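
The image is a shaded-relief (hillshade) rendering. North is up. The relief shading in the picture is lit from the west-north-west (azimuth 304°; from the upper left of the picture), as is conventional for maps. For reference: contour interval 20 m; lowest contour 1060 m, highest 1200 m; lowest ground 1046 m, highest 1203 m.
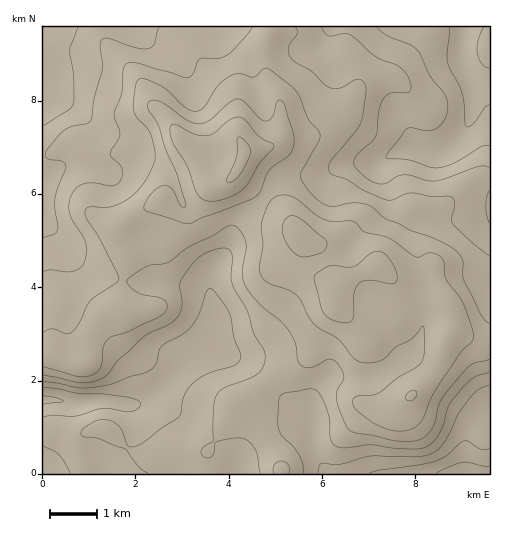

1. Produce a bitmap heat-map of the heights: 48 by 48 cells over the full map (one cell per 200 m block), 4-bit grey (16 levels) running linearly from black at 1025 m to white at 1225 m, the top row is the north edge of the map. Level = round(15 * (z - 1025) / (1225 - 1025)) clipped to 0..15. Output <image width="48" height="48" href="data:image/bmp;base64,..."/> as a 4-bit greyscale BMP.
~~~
<image width="48" height="48" href="data:image/bmp;base64,Qk32BAAAAAAAAHYAAAAoAAAAMAAAADAAAAABAAQAAAAAAIAEAAATCwAAEwsAABAAAAAAAAAAAAAAABEREQAiIiIAMzMzAERERABVVVUAZmZmAHd3dwCIiIgAmZmZAKqqqgC7u7sAzMzMAN3d3QDu7u4A////ADRFVVVVZmZmZ3Zmd4mYdlVVVEREMzIiIkRFVVVWZmZmd3dmd4mHZmZmVVVVVUMzM0RVVVVmZmZnd3d3d4iHZmd3Zmd3dlREREVVVWZmZmZmd3d3d3d3ZneIiIiZiGVERFVVZmZlVWZmZ3d3d3d3ZniJmaqqmXZURFVVVmZVVVZmZ3iId3d3ZniZqqu7qYZVVERERVVERVVmZ3iIiHd3Zniaq7u7uodlVDMzM0RERFVWZ3iIiHd3Z3iqqru7updmVTM0RERERVVWZneIiHd3d4maqqu8u5h2VVVmZmVVVVVVZnd3iId3d4iZqqq7u6mHZneJmHdmZVVVVmZnd4iIiIiZmaqqu6qYd5maqYd2ZlVVVVZmZ4iJmYiaqqqqq7qpiKqqqZh3ZmVVVVVWZ3iJmZmqu6qqqrupmamZmZiHdmVVVVVWZ4iJmZmru7qqqru6qZmZmZmId2ZlVVVmd4iJmaq7u7uqqru6qpmZmZmZiHdmVVVmeIiZqqu7u7u6qru7qYiImZmZmYh2ZVVmeImZq7zMu7u7qru6mYiImZqqmZiHZlZniJmaq8zMu7u7qru6mIiIiZmpmZiHZmZniZqqu8zMu7u7u7u6mIiIiJmZmIh3ZmZ4mqqqvMzMu7u7urupiIiIiImZiIh3ZmZ4mqq7vMzMzMy7qqqZiHd3eIiZmIiHZmZ5qqu7zMzMzMy7qqqYiHd3eImZmZmIdmZ5qru7zMy8zMy6qqqYiGZneImZmZmYh3d4mru8zMu7vMu6qqmYh2ZmeJmZmZmZiIeImrvMzMu7u7uqqpmId2ZmeJqqmZmqmZiJmrvMzLu7qqqZmYh3dlZniZqqqaqqqpmZmrvMy7u6qpmYiId3ZlZoiZmqqqqqqqmZqrvMuqqqqZiIiHd3ZlZ4iZmaqqqqq7qqqqu7qZmZmYiIiHd3ZlZ4iIiJqrqqvMy7qqqqmYiIiHd4d3d3ZlZniHd4mqqrzd3MuqqpmIiHdmZ3d3d3ZlVnd3d4iaqrzd3duqmZiHd3ZVZmZmZmZlVmZ3d3iZqrzM3dy6qZiHdmVVVVVUVWZmZmZ3d3iJq8zMzd3LqpmHdmVERERERFVWZmd3d4iJq8zMzd3MupmId2VUREMzM0RVZmZ3d4iJvMzMzd3Mu6mYh3ZVREMzMzRFVmZmd4iavMu8zdy7u6mYiHZlVEREMzM0VVZmd4iau7qrzMuqupmYiHdlVERUQzM0RFVmeImrupmau7qqqpmIiIdlVVVVQzMzNEVmd4mqqYiZqqqqqpiIiIdlVVVVQyIzNEVmd4mqmIiJmqmaqZiIiId2VVVUQyIjNEVWZ4mZiHiImZmZmYh3d3d2ZmVUQyIjNEVWZ4iIh3eIiZmZmId3d3d2ZlVEMiIjNEVWZ4h3d3d4iIiZiHd3d3dmZlRDMiIzREVWZ3dmZ3d3eIiIh3d2d3ZmVVRDMiI0REVWZmZmZnd3d4iIh3dmZmZVVURDMiMzREVWZVVWZndmZ3iIh3dmZmVURERDMiIzNEVVVVVWZmZmZneIh3dmVVVERERDMiIw=="/>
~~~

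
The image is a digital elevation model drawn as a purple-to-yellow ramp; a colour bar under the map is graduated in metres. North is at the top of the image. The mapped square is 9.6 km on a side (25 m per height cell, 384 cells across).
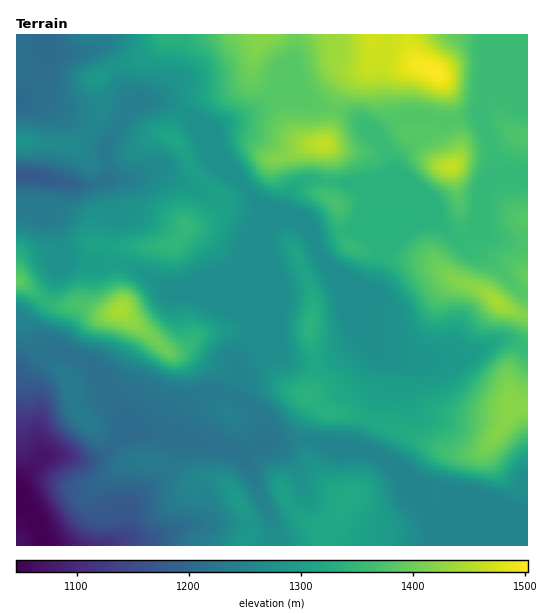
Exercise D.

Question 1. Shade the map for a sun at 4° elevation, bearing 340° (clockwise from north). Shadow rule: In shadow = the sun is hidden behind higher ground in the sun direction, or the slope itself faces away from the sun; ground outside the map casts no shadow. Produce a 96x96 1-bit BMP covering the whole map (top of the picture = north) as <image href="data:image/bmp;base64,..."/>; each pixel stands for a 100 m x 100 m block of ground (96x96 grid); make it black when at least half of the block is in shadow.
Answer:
<image width="96" height="96" href="data:image/bmp;base64,Qk2+BAAAAAAAAD4AAAAoAAAAYAAAAGAAAAABAAEAAAAAAIAEAAATCwAAEwsAAAIAAAAAAAAA////AAAAAAAAH/gAAAAAAAAAAP8AP/wAAAAAAAAAA/8AP/wAAAAAAAAAB/8AP/w+AAAAAAAAD/8AHHwfgAAAAAAAH/8AAAAPwAAAAAAAP/8AAAADwAAAAAAAf/8AAAAAAAAAAAAA//8AAB4AAAAAAAAB//8AAH8AAAAAAAAD//8AAH+AAAAAAAAP//8AAD+AAAAAAAA///8AAD/AAAAAAAD///8AAA+AAAAAAAP////AAAAAAAAAAAf////ADgAEEAAABg////9EPwA//AAAP///Af8P/4B//gAA///wAP8f/4H//gAB///gAH8f/4P//gAH//+AAD8//gf//gAP//4AAB89/A///gAP//gAAA98+B///gAf/+AAAAd8AD///gB//4AAAAP8AH///gD/AAAAAAD8AP///gH+AAAAAAD8g////wPwAAAAAAD/h////wPgAAAAAAA/h////wAAAAAAAAAfj////wAAAAAAAAAfn////wAAAAAAAAAfv////wAAAAAAAAAf/////wAAAAAAAAAH/////wAAAAAAAAAP/////4AAAAAADAAP/////8AAAAAAf4MP///wf8AAAAAA//+f///Af8AAAAAB//+f//+AP8AAAAAD//8///+AD4AAAAAH//8///8AAAAAAAAH//8///wAAAAAAAAH//9/8HgAAAAAAAAH//9/8AAAAAAAAAAD//z8AAAAAAAAAAAD//D4AAAAAAAAAHwD/wDwAAAH4AAAAP4B/gDwAAAf8AAAAf8AfADgAAA/+AAAAf8AAAAAAAB//AAAA/4AAAAAAAD//AAAB/4AAAAAAAP//gAAD/4AAAAAAAf//gAAH/wAAAAAAA///gAA//AAAAAAAA///AAB/8AAAAAAAAAB/AAD7AAAAAAAAAAA/AAH4AAAAgAAAAAAfAAP4AAADwAAAAAAEAA/4QAAHwAAAAAAAAB/44AAPwAAAAAAAAD/54AAfwAAAAAAAAD//4AA/wAAAAAAAAH//4AB/wAAAAAAAAP//4AB/wAAAAAAAAP//4AD/wAAAAAAAAf//8AH/wAMAAAAAAf//8AH/wA//gAAAA///8AP/wB//4AAAA///+Af/wB//4AAAA////A//wD//4cAAA////g4/wD/8Af8AAP//+AAHgD/8AH8AAA//8AADgD/4AD8AAAH/wAAAgD+AAB8AAAA+AQAAgAAAAAwAAAAAB4ADgAAAIAAAAAAAD4P/gAAAYAAAgAAAP4//gAAAMAABwAAAP///gAAAEAAD4AAAf///gAAAAAAP8AAA////gAAAAAAf+AAA////gAAAAAAP/AAB////gAAAACAAPAAB////AAAA+fAAAAAD////AAAA//gAAAAB////AAAA//gAAAAAP///AAAAH/HAAAAAD///AAAAD/PgAAAAABwPAAAAAAf4AAAAAAAHAAAAAA/4APAAAAACAAAAAA/8APgAAAAAAAAAAA+IAPgAAAAAAAAAAAcAAHwAAAAAAAABAAAAABgAAAAAAAAAAAAAAAAAAAAAAA="/>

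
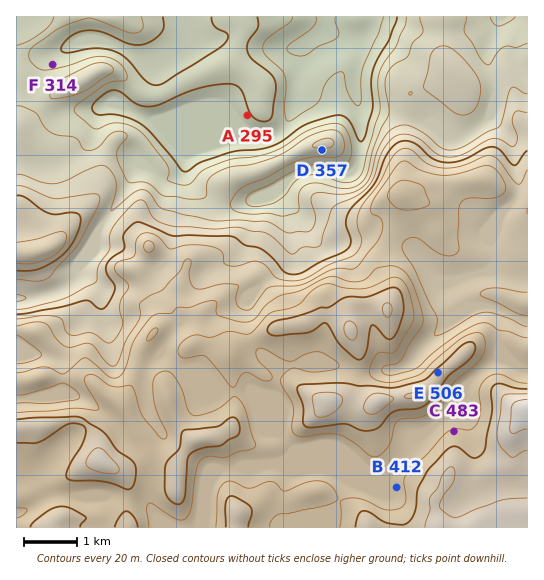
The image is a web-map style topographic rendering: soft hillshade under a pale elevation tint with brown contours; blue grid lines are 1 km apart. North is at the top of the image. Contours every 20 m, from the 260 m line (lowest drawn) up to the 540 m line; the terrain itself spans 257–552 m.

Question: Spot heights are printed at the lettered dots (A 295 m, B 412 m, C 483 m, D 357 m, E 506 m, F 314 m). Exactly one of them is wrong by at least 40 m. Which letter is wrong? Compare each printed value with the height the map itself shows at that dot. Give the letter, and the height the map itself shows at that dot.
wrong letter B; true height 472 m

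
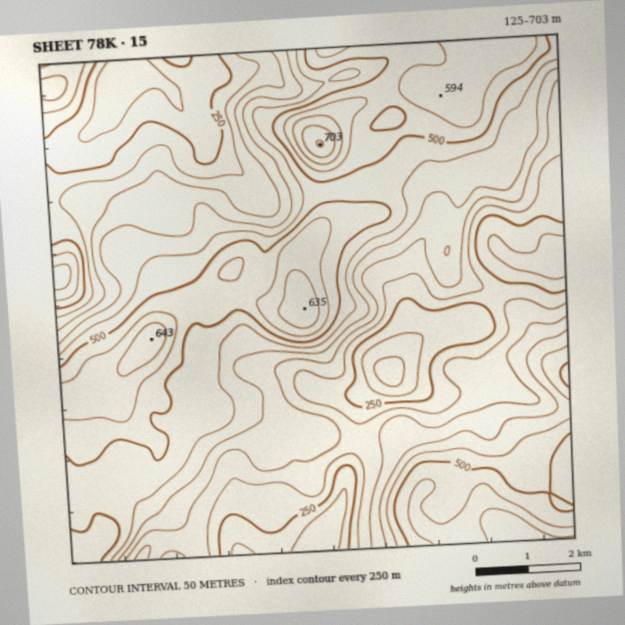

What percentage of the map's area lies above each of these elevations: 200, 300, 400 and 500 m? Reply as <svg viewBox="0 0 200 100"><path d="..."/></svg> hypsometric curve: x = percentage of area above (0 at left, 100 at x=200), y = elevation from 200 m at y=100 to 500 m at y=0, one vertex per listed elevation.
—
<svg viewBox="0 0 200 100"><path d="M191 100l-39-33-51-34-50-33"/></svg>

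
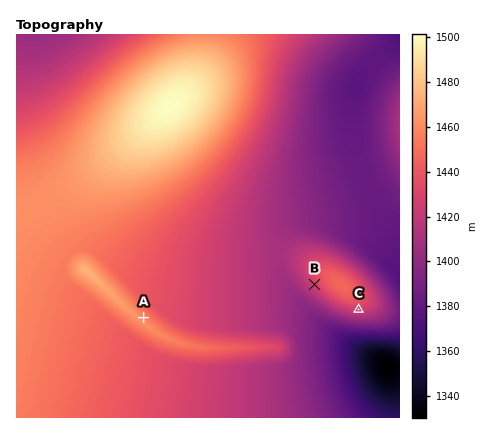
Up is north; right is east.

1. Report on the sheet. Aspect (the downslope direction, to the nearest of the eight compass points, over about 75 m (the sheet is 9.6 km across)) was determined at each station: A NE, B SW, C S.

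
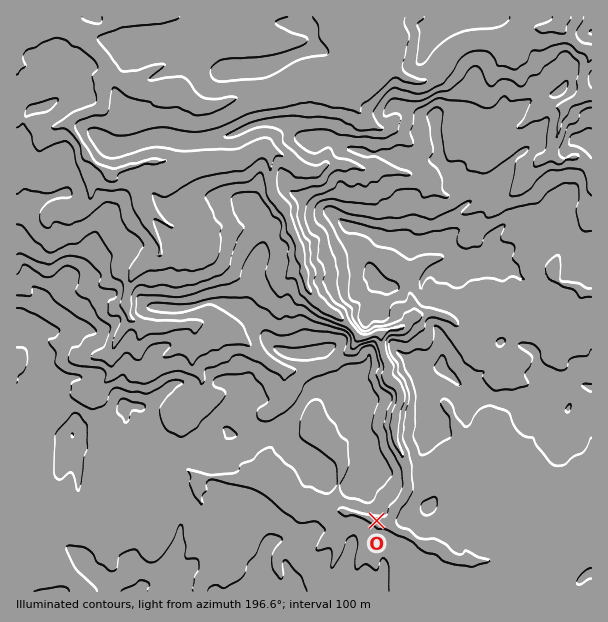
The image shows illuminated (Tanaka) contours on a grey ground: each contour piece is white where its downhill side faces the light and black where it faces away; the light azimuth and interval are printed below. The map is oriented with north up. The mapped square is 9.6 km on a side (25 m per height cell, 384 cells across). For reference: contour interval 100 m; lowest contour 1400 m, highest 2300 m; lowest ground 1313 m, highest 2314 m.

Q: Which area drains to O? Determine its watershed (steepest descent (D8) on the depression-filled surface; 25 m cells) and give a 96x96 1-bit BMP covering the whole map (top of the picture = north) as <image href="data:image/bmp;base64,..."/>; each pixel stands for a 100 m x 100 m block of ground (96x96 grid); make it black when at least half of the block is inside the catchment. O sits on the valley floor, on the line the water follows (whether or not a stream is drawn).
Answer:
<image width="96" height="96" href="data:image/bmp;base64,Qk2+BAAAAAAAAD4AAAAoAAAAYAAAAGAAAAABAAEAAAAAAIAEAAATCwAAEwsAAAIAAAAAAAAA////AAAAAAD////////+AAAAAAD////////+AAAAAAD////////+AAAAAAD////////+AAAAAAD////////+AAAAAAD////////+AAAAAAD/////////AAAAAAD/////////AAAAAAD/////////AAAAAAD/////////gAAAAAD/////////4AAAAAD/////////8AAAAAD/////////8AAAAAD/////////8AAAAAD/////////8AAAAAD/////////4AAAAAD/////////wAAAAAD/////////wAAAAADf////////4AAAAAAP////////8AAAAAAB////////8AAAAAAA////////8AAAAAAA////////8AAAAAAA///D////4AAAAAAAf/+A////4AAAAAAAf/8AP///4AAAAAAAP/4AAH//wAAAAAAAH/4AAB//wAAAAAAAA/wAAAf/wAAAAAAAAPwAAAP/wAAAAAAAADgAAAH/wAAAAAAAAAAAAAH/wAAAAAAAAAAAAAD/wAAAAAAAAAAAAAB/wAAAAAAAAAAAAAA/gAAAAAAAAAAAAAAAAAAAAAAAAAAAAAAAAAAAAAAAAAAAAAAAAAAAAAAAAAAAAAAAAAAAAAAAAAAAAAAAAAAAAAAAAAAAAAAAAAAAAAAAAAAAAAAAAAAAAAAAAAAAAAAAAAAAAAAAAAAAAAAAAAAAAAAAAAAAAAAAAAAAAAAAAAAAAAAAAAAAAAAAAAAAAAAAAAAAAAAAAAAAAAAAAAAAAAAAAAAAAAAAAAAAAAAAAAAAAAAAAAAAAAAAAAAAAAAAAAAAAAAAAAAAAAAAAAAAAAAAAAAAAAAAAAAAAAAAAAAAAAAAAAAAAAAAAAAAAAAAAAAAAAAAAAAAAAAAAAAAAAAAAAAAAAAAAAAAAAAAAAAAAAAAAAAAAAAAAAAAAAAAAAAAAAAAAAAAAAAAAAAAAAAAAAAAAAAAAAAAAAAAAAAAAAAAAAAAAAAAAAAAAAAAAAAAAAAAAAAAAAAAAAAAAAAAAAAAAAAAAAAAAAAAAAAAAAAAAAAAAAAAAAAAAAAAAAAAAAAAAAAAAAAAAAAAAAAAAAAAAAAAAAAAAAAAAAAAAAAAAAAAAAAAAAAAAAAAAAAAAAAAAAAAAAAAAAAAAAAAAAAAAAAAAAAAAAAAAAAAAAAAAAAAAAAAAAAAAAAAAAAAAAAAAAAAAAAAAAAAAAAAAAAAAAAAAAAAAAAAAAAAAAAAAAAAAAAAAAAAAAAAAAAAAAAAAAAAAAAAAAAAAAAAAAAAAAAAAAAAAAAAAAAAAAAAAAAAAAAAAAAAAAAAAAAAAAAAAAAAAAAAAAAAAAAAAAAAAAAAAAAAAAAAAAAAAAAAAAAAAAAAAAAAAAAAAAAAAAAAAAAAAAAAAAAAAAAAAAAAAAAAAAAAAAAAAAAAAAAAAAAAAAAAAAAAAAAAAAAAAAAAAAAAAAAAAAAAAAAAAAAAAAAAAAAAAAAAAAAAAAAAAAAAAAAAAAAAAAAAAAAAAAAAAAAAAAAAAAAAAAA="/>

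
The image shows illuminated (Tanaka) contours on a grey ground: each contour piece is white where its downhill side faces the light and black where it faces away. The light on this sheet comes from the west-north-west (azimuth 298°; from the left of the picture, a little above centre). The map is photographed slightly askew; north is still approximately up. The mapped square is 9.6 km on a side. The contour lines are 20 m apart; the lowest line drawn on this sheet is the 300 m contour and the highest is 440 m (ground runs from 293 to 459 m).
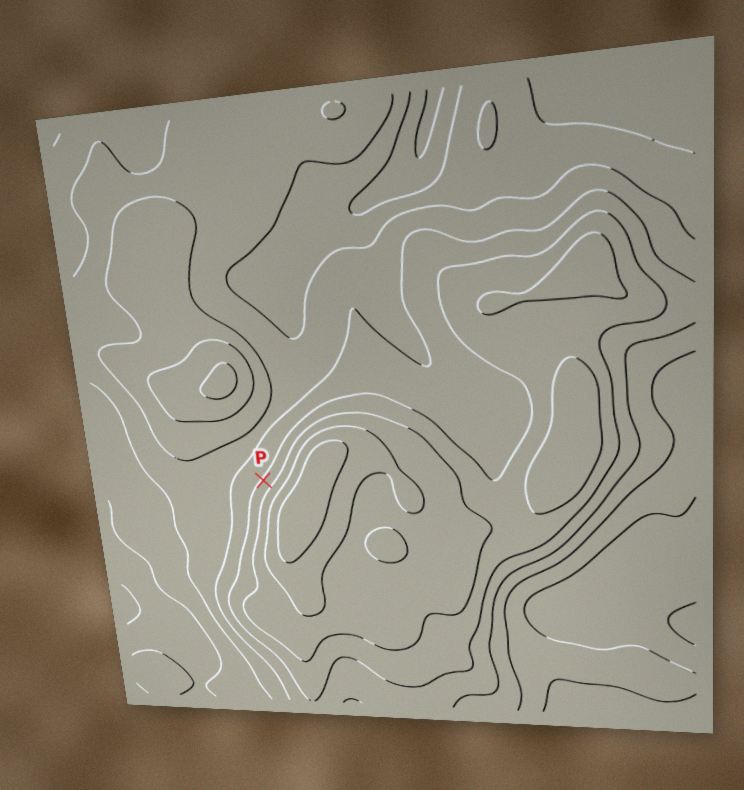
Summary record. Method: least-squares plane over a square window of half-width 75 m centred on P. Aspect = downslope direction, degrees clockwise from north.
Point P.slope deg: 5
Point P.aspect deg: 312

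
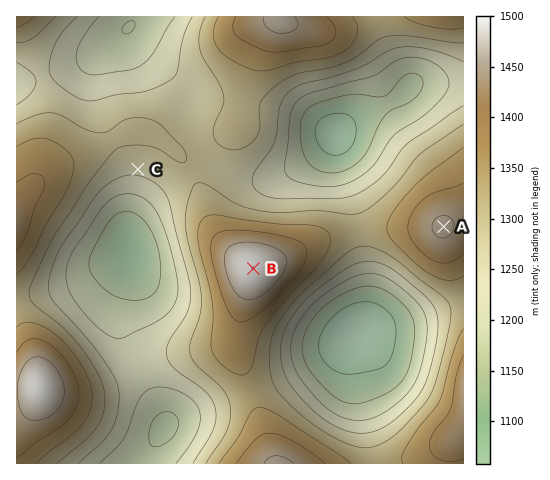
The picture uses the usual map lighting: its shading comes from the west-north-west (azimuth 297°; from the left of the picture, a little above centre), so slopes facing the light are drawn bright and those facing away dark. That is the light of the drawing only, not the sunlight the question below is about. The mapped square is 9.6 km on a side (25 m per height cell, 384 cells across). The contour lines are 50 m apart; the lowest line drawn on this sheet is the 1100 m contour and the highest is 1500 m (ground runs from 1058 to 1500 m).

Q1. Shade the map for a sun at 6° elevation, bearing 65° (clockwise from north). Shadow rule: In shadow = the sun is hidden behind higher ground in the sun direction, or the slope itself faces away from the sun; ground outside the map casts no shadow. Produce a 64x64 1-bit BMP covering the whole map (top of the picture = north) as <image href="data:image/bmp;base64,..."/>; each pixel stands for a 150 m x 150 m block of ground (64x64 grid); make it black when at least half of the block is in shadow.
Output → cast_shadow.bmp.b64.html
<image width="64" height="64" href="data:image/bmp;base64,Qk0+AgAAAAAAAD4AAAAoAAAAQAAAAEAAAAABAAEAAAAAAAACAAATCwAAEwsAAAIAAAAAAAAA////AAAAAAAAAAD4AAAAAAAAAPAAAAAAAAAB8AAAAAAAAAP8AAAAAAAAB/8AAAAAAAAH/wAABgAAAA//AAAfwIAAD/8AAD//wAAP/wAAP//AAA/+AAB//8AAD/4AAD//gAAP/gAAP/+AAAf8AAA//4AAB/wAAD//gAAD+AAAf/8AAADwAAB//wAAAAAAAP//AAAcAAAB//8AAP/gAAP//wAB//gAB//+AAP//AAP//4AA//+AA///AAD//8AD//8AAf//wAH//wAB///AAf//AAH//8AA//4AAf//wAD//gAB///AAH/8AAH//4AAP/wAAf//AAAf/AAA//4AAA/4AAD//AAAB/gAAP/4AAAD8AAA//gAAADgAAB/8AAAAAAAAH/gAAAAAAAAP+AAAAAAAAAfwAAAAAAAAA+AAAAAAAAAAgAAAAAAAAAAAAAAAAAAAAAAAAAAAAAAAAAAAAAAAAAAAAAAAAAAAAAAAAAAAAAAAAAAAAgAAAAAAAAACAAAAAAAAAAAAAAAAAAAAAAAAAAAAAAAAAAAAAAAAAAAAAAAAAAAAAAAAAAAAAAAAAAAAAAAAAAAAAAAAAAAAAAAAAAAAAAAAD4AAAB+AAAAf4AAAf4AAAB/gAAD/wAAAH+AAAP/AAAAfwAAAf8AAAA+AAAA/wAAABwAAAB/AAAAAAAAAD4AAAAAA=="/>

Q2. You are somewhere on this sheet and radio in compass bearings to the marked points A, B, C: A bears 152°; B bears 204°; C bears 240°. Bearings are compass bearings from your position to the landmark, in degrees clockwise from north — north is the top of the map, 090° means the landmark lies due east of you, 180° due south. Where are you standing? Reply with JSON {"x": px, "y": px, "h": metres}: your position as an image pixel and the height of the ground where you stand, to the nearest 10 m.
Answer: {"x": 350, "y": 48, "h": 1340}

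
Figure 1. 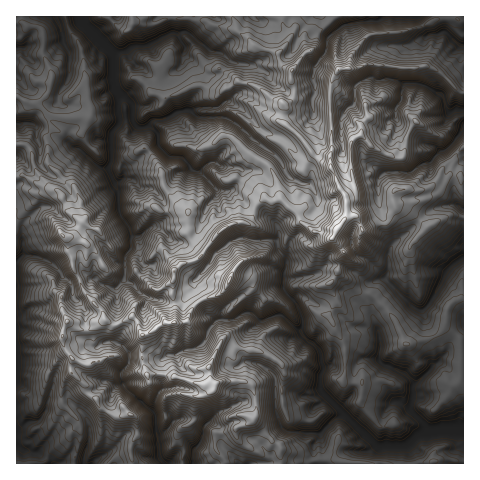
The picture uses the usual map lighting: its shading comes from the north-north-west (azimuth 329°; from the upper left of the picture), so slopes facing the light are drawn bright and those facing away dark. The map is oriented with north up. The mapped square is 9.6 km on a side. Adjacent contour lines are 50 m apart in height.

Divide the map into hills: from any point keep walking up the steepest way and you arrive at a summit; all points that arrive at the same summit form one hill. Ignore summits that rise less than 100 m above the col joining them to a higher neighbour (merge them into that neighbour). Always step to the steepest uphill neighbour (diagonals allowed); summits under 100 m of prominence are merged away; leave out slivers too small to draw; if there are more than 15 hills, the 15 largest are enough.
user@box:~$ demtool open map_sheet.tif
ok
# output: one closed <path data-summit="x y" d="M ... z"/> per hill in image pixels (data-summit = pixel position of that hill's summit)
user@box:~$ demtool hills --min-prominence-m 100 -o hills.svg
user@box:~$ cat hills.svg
<path data-summit="174 322" d="M383 16l-211 0 0 16-1 2-24 11-15 1-6 5-9 2-6-1-29-28-2-8-64 1 0 297 6 0 11-6 12-2 9-6 14 1 5-4 12 14 1 28 2 4 4 4 5 0 11-5 7 1-5 6 0 9 3 6 8 8 2 12-10 1-5-4-16-2-21-12-12 3-5 7-8 33-6 9-12 3-12 9 1 33 147 0-6-11-1-18 14-10 1-7-3-3-14 2-4-7 6-15 6-6-2-7 0-20 6-6 7 0 8-5 18-5 5-5 4-12 8-8-11-8-11-20-1-7-12 15-7 2-21-3-15-8-5-7-5-2 3-1 10-11 1-7-5-13-7-4-8 16-7-1-6-6-13 5-3 3 2 16-14-5-13 6-7-5-4-7-8-7-12-6-14-1 0-32 17-16 20-2 10-9-5-11-9-7 27-24 14 12 10 2 10 21 2 25 13 22 6 0 9-8 9-1 16 14 14 1 10-8 8-24 11-13 1-7 12 1 5-2 8-13 0-5 7-2 3-9 9-13-2-4-27-22-7-3-25 0-9-7 5-3 22-1 21-14 3-3 3-26 21 8 9 12 10 7 29-3 1-21 11-17 2-12 18-14 32-3z"/><path data-summit="336 230" d="M245 64l-3 26-3 3-21 14-22 1-5 3 9 7 25 0 11 5 25 22-9 15-3 9-7 2-2 10-10 9 4 1 15 15 16 7 11 11 2 6-1 16 10 14-3 18 16 0 12-2 8-3 6-7 7-2 14 4 20 14 8 0 10-4 3-5 0-17 4-13-7-11 0-11-7-24 0-14 5-9 17-2-1-17 2-14-3-8-3-24 6-8 1-13 2-4-11-5-17 1-2-2-6 0-12 7-2 18-10 10-5-3-24 2-3-6 2-18-29 3-12-9-7-10z"/><path data-summit="206 384" d="M250 312l-5 0-10 7-15 0-5 3-6 7-4 12-5 5-18 5-8 5-7 0-6 6 0 20 2 7-6 6-6 15 4 7 14-2 3 3-1 7-14 10 3 23 5 6 27 0 1-13 10-14 1-11 16-14 26-11 18-1 11 2-1-27-16-11-12-3-4-5 4-21 14-13-3-5z"/><path data-summit="63 236" d="M84 154l-27 24 9 7 5 11-10 9-20 2-18 18 0 30 15 1 12 6 8 7 4 7 7 5 13-6 14 5-2-16 12-8 4 0 8 7 5 0 9-20-2-13-10-16-2-25-10-21-10-2z"/><path data-summit="67 321" d="M73 297l-5 4-14-1-9 6-12 2-17 7 1 115 11-8 12-3 6-9 10-36 5-6 15 0 16 11 16 2 5 4 10-1-2-12-8-8-3-6 0-9 5-6-7-1-11 5-5 0-4-4-2-4-1-28z"/><path data-summit="174 272" d="M218 190l-2 7-11 13-8 24-10 8-14-1-16-14-9 1-9 8-7 0-2 10 8 5 5 18-10 12-4 2 5 2 5 7 8 5 21 6 14-2 10-11 3-10 16-17 3-8 17-14 10-3 9 2 27 1 0-14-12-14-16-7-15-15z"/><path data-summit="229 281" d="M245 238l-14 3-17 14-3 8-18 20 4 15 9 15 9 7 20-1 10-7 7 2 8 6 16-5 5 0 19 15 2-2-1-15-6-12-12-13 4-28-9-10-1-8-3-2-24 0z"/><path data-summit="339 70" d="M418 16l-34 0-6 5-32 3-13 8-5 6-2 12-12 21 0 39 1 2 24-2 5 3 10-10 0-14 4-7 10-4 6 0 2 2 17-1 5-22 6-9 25-13z"/><path data-summit="132 24" d="M171 16l-90 0-1 3 32 34 5 0 9-2 6-5 15-1 24-11 1-2z"/>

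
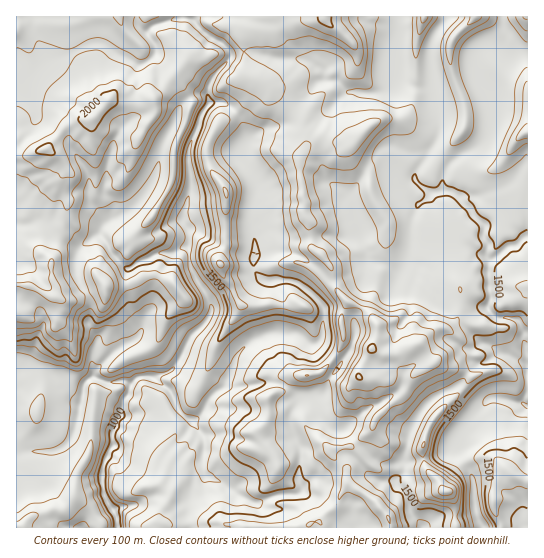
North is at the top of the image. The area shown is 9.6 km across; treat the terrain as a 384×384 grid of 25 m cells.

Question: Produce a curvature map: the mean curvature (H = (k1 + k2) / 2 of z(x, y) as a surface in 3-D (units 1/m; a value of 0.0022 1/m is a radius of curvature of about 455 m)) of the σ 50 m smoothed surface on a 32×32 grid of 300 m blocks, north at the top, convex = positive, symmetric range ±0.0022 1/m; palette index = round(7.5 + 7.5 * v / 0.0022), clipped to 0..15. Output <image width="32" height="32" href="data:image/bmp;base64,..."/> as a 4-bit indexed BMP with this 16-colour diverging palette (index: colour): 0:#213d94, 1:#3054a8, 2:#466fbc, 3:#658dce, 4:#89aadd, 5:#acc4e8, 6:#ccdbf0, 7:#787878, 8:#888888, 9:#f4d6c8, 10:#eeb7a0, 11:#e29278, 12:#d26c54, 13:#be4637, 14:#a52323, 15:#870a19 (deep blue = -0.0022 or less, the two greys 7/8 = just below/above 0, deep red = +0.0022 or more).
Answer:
<image width="32" height="32" href="data:image/bmp;base64,Qk12AgAAAAAAAHYAAAAoAAAAIAAAACAAAAABAAQAAAAAAAACAAATCwAAEwsAABAAAAAAAAAAlD0hAKhUMAC8b0YAzo1lAN2qiQDoxKwA8NvMAHh4eACIiIgAyNb0AKC37gB4kuIAVGzSADdGvgAjI6UAGQqHALl3fx66eNzamsllX1M+NLZYm7BCalaFMndZhfcqfA+GdlyQ7Kl3c3xkdMxTd/8MeHh6kLaIlWhX44W0hk+3Ccl3ZfBomJSaqqV8iGcsBI2nd4TGSXmEaKljqnmqLzVmaHqFuAl4dJm8WIQ05SqjZ3h7dpobiWZ2SmZmpFuQ+UeDeYh7l8K7NouUM/iVtRlzR3hXJkIFi4Ooj/Z/iYuYzchFfUbdqCnDeqctCoh3+GdUZb03Rcko9TV1IsXWzUZTZKXrJYVrQI5TIqHw9njJjdTDqC9mO8kM26zwuceHR3Fmass/aUf1LXiMB/RjVnmjubbDb32vkKtEMYt0hniJorlH0qsiaFf6SLx9dXdniKOYeoRVrHQKmVdG6meJaHiVVneKZJuJQoxHVqZWe1iIpad2elVV9CarR1zHZqpoiViId3tXdH0Vj0dbpWbGd4ZniFeqRtY/JPxWXHRmpndoh2hne0WaPAnVVmt2l3eHiJmmntHFjUsOc1qqiLpGdodltmWmqExywuU1iJiddYhdhl+FethF09D6Z2l2ifq3V7ZJd3eNmNZ3E4qYhWZ0l1mWWnd3abeolJuZmFlFZnddV2t3d3Z0iKkLqZl2jUeHXFd4d3eIV0er8JVVVU5HhnpYdod3Zo1LpwiYl1bsVmlPNXeHiIfEVFK5iImdhHY/JulM"/>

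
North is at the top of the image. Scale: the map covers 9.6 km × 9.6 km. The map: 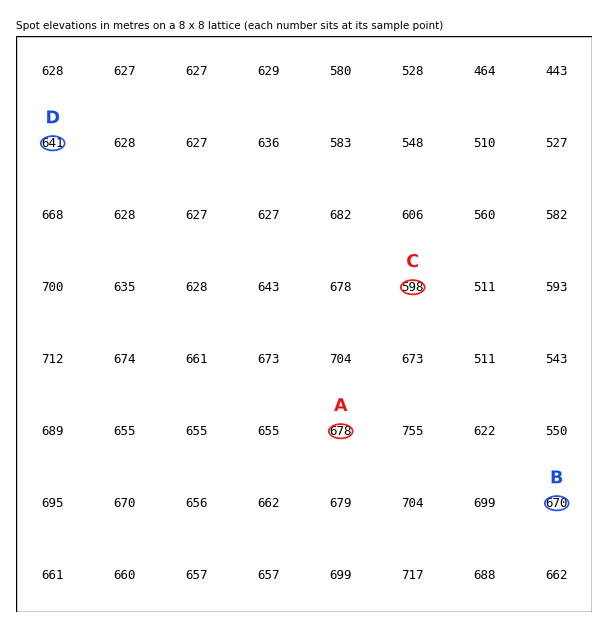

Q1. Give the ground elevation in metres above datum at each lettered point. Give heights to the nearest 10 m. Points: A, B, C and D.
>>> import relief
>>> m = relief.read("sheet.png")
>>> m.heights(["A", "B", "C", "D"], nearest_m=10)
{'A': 680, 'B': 670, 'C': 600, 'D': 640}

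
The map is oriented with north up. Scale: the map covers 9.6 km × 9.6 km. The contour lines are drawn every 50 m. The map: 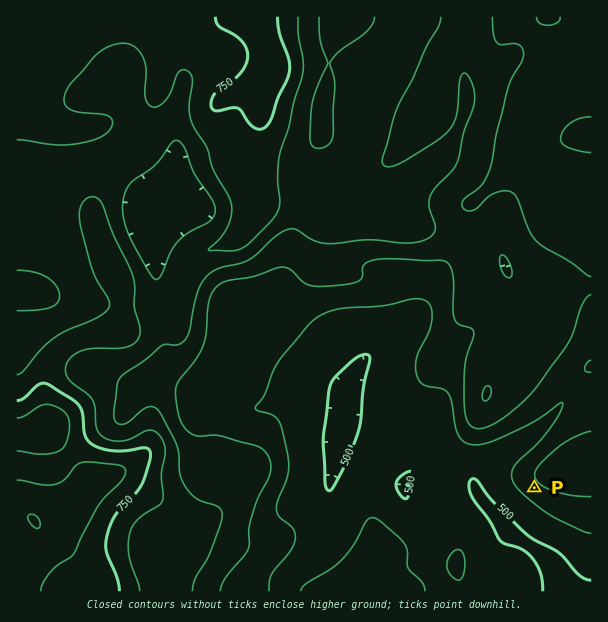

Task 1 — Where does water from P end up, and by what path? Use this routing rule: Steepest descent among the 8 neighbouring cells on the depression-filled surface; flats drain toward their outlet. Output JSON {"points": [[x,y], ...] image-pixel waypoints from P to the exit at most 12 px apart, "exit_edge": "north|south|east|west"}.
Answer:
{"points": [[534, 488], [522, 500], [510, 512], [507, 524], [519, 536], [531, 546], [543, 555], [555, 567], [561, 579], [566, 591]], "exit_edge": "south"}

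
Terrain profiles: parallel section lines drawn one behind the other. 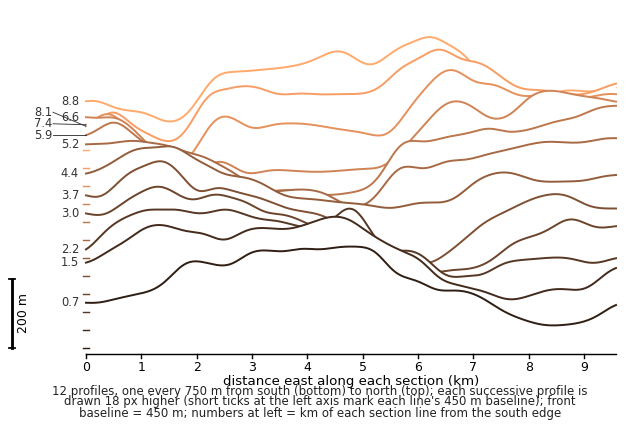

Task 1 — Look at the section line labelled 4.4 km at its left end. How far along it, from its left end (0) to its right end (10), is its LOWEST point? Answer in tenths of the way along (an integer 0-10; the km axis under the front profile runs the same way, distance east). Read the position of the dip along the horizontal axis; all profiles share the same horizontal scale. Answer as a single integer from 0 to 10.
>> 6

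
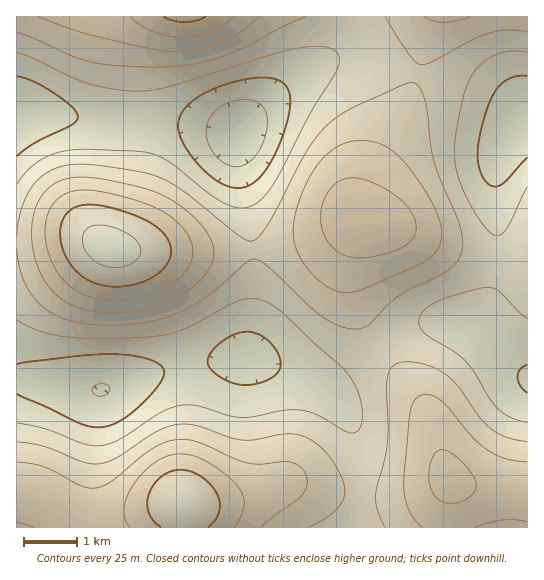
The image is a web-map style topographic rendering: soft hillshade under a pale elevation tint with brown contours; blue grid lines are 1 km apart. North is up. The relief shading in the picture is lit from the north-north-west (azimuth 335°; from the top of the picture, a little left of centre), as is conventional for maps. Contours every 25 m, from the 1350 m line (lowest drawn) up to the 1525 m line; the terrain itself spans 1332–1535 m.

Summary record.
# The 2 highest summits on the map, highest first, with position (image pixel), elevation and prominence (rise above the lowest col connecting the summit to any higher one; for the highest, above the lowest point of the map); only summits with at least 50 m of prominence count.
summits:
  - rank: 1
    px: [110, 247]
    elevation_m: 1535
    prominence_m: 203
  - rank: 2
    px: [183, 502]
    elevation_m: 1524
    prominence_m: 106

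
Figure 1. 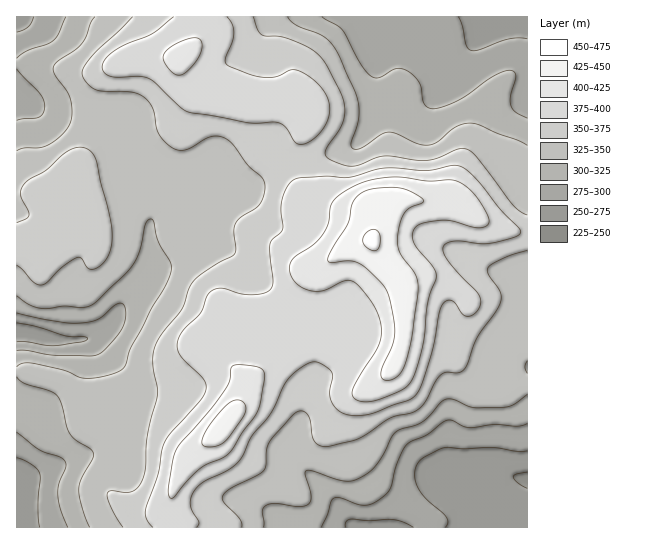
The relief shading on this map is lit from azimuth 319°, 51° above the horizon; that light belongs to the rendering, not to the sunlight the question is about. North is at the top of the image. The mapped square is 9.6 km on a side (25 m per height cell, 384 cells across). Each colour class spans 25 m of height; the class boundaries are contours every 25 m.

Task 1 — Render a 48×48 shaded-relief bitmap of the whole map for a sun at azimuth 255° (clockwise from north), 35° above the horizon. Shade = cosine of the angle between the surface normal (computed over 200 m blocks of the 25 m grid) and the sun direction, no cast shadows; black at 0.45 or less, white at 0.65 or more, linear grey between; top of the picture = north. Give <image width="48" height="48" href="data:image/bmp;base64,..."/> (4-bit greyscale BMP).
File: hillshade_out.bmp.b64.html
<image width="48" height="48" href="data:image/bmp;base64,Qk32BAAAAAAAAHYAAAAoAAAAMAAAADAAAAABAAQAAAAAAIAEAAATCwAAEwsAABAAAAAAAAAAAAAAABEREQAiIiIAMzMzAERERABVVVUAZmZmAHd3dwCIiIgAmZmZAKqqqgC7u7sAzMzMAN3d3QDu7u4A////AN3c3dzMzMyod4dVZ4mZhnmqq7qYiImZmN3d3dzMzMynZ3ZmeJqpdou6mqmIiJmZiM3d3dy6rNyWV3d4iaqXZ6upmId4iZmYiMzd3dypnO23V4iJmql2eruYh2Z4iZmYiMzd3cuYnO7ZZ4iJmZhnq7qIdmZ4mZmIiMzMzcuZrO/rh4h4iHeKu6mHZWeImZmZqszMzMuqvO/smIdmd2isupmHZWeJmqqruszLvLu6vN7tupdFZnm8qpmHZWiJqqqrusy7u7qqq83c3bc0Vnm7qpmYZoiIq6qqqru7u7qqqrzM3tlDVniruqqYeJh3q7qqqru7u7qZmru7zdt0RWebzMupiZhnm7qqqbu7u6qZmru7vNyVRWebzdy5iIdWm7qqmLuqqqqZmru7vNynZWebzdy6mHVGq7qZiKqpmZmZm8y7vMyphmeau8zLqGRHqpmYiKmYiImarNy7vMyph3eKqrzduFM2mZiIiIh3d3irvNy7zLqZiHiJqqvNyWM2iYiIiWZXeIq8vN3My6mImIiJqqq923M1iYeImXeJqavMzM3MypiZmZiZqqqs7IQ1iYeJmavMuqq83MzMupmZmZmaqpms7ZQkiYd5md3cu6ib3LvMuqmZmZmaqpms7ZQ1mpd4md26qph6zLvMzKqZmZmqqZq97ZQ1m5dniNypqph4u7vN3KmImau6qZrN7JQ2mpZXiNypmph4mru8y6iImszLqZvN3IVGiHZnd8uYmqh3iau8y6mIrN3LqZvdynVWZmZ3d8uYmamHeJq7u6mavd3LqZvcqGVVVniIiLqYiamHeJqqqqqrzMy7u7vLhlVVaJmZmZmIiJmHeJq6qqu8y7qrzMy5ZEVniqqpmYiIiJmGaJq6mavMuqq7zdy5ZEaJq7uYiJmpiJmGeJqqmqu7qru7vNy5dVeau7l2Zbu6mZmGeJqqqqqqq8y6vN3Kh3maqpZERLu6mZh2iZmqqqqqvN26q83Kh4iZmGQzVbuqqYdniZmaqqqqvNypmru5h3d4h1M0Z6qruXVomqmZmaqrvMupmImZh2Z4hkNGiKqruWVomqqpmZq8vLqYh3iZh2Z4hkRomJmruXZ4qqqpmZvMy6mHdmiZh2eJl2Z4iJmbuXeJqru6mJvMuqqYZmiql3eKqXeIh5iaupiZqru6mavLqquoZmeamHiauoiHd4mbu6maq7u6qau7qqu5ZVV5mIiaqoh3d5mrzLmaq7zLqru7qqu5ZURomIiaqph3eKq83cqZq83LqrqqqZqoZERYmIiJqpmIiLu83cqqu93LqqqamZmYVDRYmYiJmqqYiLvN3cu7u83KiZmZiJmHVDRomZiIiaqZiLzMzM3Lq8zJeJmIiJmHVDRomZmIiaqpmLu7u83bqry5d3iIiamGVER5qZmYiJqqmaqqq83Lqau5hnd3iah2VEV5mZmYiJmqmaqqu8zLqqqqh3d3iZdmVEaJmZmYiImZmKq7zMu7uqqqmHdmaHZmZWeJmZmYiIiZiKu7zMu7u6qqqYdmZ3ZmZniImZmYiIiIiA=="/>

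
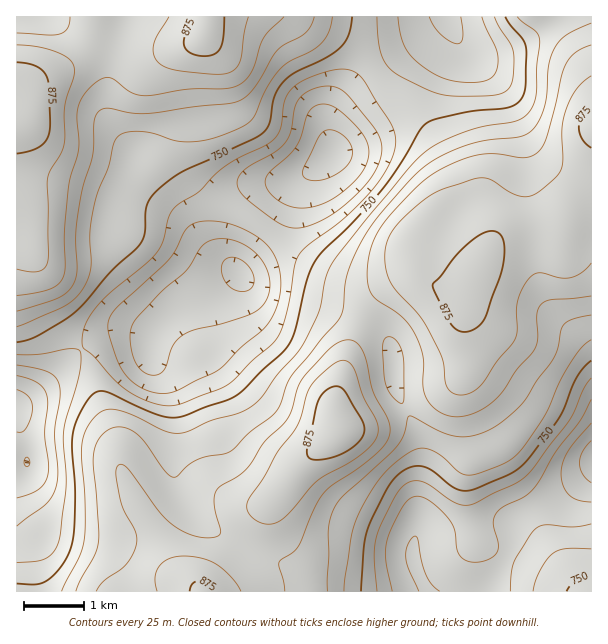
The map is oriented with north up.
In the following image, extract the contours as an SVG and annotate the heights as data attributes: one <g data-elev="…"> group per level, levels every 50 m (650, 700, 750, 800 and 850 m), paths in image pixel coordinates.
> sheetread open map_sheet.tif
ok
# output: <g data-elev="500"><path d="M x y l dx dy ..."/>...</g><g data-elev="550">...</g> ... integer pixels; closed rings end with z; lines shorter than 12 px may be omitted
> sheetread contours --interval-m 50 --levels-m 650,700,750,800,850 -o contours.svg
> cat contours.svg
<g data-elev="650"><path d="M591 483l-8-9-4-12 3-10 9-11"/><path d="M26 466l-2-5 3-4 2 2 1 5-1 2z"/><path d="M17 390l12 7 3 5 1 6-3 11-4 10-5 3-4 0"/><path d="M240 291l-10-4-7-11-1-12 3-4 3-2 6-1 8 3 6 6 5 7 1 8-2 6-4 4z"/><path d="M311 180l-7-3-1-6 16-34 4-5 4-2 6 0 8 4 7 6 4 7 0 8-2 7-8 8-10 7-11 3z"/></g><g data-elev="700"><path d="M392 591l-6-28 0-18 7-20 14-24 7-4 8 0 9 5 11 10 11 15 4 24 7 8 12 3 15-4 5-4 2-6-5-24 3-11 8-7 21-10 9-8 22-36 24-32 11-21"/><path d="M591 524l-18 3-28-2-9 4-6 7-16 25-3 12-1 18"/><path d="M159 393l-10-2-11-5-9-8-7-9-6-13-8-24 0-9 3-8 8-10 50-45 6-9 10-20 7-7 12-3 17 1 15 4 16 8 11 7 7 8 6 9 3 11 2 12-1 13-3 12-5 12-9 12-21 17-24 23-42 21-9 2z"/><path d="M17 365l22 4 12 5 7 7 2 12-5 38 3 40-2 17-4 9-5 6-30 23"/><path d="M288 227l-15-8-27-21-8-10 0-9 8-11 29-16 10-9 6-12 5-26 6-9 7-5 9-4 9-1 9 1 13 9 28 36 5 14-2 15-6 12-8 11-13 14-15 12-14 9-15 7-10 2z"/><path d="M482 17l14 33 2 7 0 9-3 8-4 4-8 3-12 2-15-2-13-3-14-7-13-10-8-8-5-9-3-12-2-15"/></g><g data-elev="750"><path d="M361 591l3-43 3-17 18-39 11-16 12-8 8-2 6 0 10 5 22 17 13 3 10-3 36-16 14-11 30-39 6-12 13-32 7-10 8-7"/><path d="M591 577l-15 3-6 5-3 6"/><path d="M17 342l19-6 36-22 14-12 25-31 26-23 5-6 3-8 1-22 2-9 5-8 9-9 21-15 69-32 12-7 5-9 5-24 7-14 12-11 31-15 16-11 8-12 4-19"/><path d="M505 17l5 8 13 14 3 8 0 39-5 13-5 5-7 3-48 6-27 7-11 6-23 38-18 25-29 33-36 36-9 20-12 49-6 15-8 11-20 18-19 19-15 10-43 16-11 2-9-1-12-4-48-22-7 0-8 6-12 20-5 18 2 80-2 22-4 15-9 16-13 13-11 3-19 0"/></g><g data-elev="800"><path d="M327 591l1-61 5-20 11-15 53-49 7-12 4-17 5 0 27 14 16 5 17 0 19-8 21-16 14-14 9-17 19-25 3-9 3-17 3-6 9-5 18-4"/><path d="M399 403l-10-12-5-13-1-33 1-6 5-2 4 1 5 4 5 15 1 42-2 4z"/><path d="M17 311l42-13 9-7 6-9 3-12-1-31 2-23 5-29 9-31 2-34 2-6 3-5 5-2 4-1 24 5 17 0 45-6 34-3 11-3 7-5 8-8 22-37 8-6 21-12 6-7 3-9"/><path d="M591 23l-25 12-6 6-6 7-6 18-1 29-3 12-5 14-8 10-12 6-30 3-16 3-33 14-12 7-12 10-34 38-17 24-14 28-5 15-3 29-3 10-48 57-16 36-26 21-17 18-8 4-18 2-10 4-9 5-11 11-4 1-9-7-21-30-11-9-7-3-9-1-8 3-6 5-7 11-2 13 6 68-1 16-3 12-14 23-5 13"/></g><g data-elev="850"><path d="M241 591l-9-13-16-14-13-6-18-2-15 2-10 8-5 12 2 13"/><path d="M264 524l9 0 9-5 34-37 41-25 12-10 7-9 2-7-1-9-14-26-9-27-6-7-6-2-7 3-14 11-9 10-5 9-6 23-4 10-19 26-14 25-16 23-1 7 2 6 6 7z"/><path d="M17 269l13 3 8 0 6-3 3-6 1-9 0-75 2-8 10-16 4-9 1-40 10-35-2-6-2-4-11-7-21-7-22-2"/><path d="M591 76l-13 11-11 19-5 22 0 37-3 8-8 9-14 11-10 4-14-3-21-14-9-2-9 1-35 12-19 12-24 23-8 14-3 17 2 15 4 12 30 34 18 33 5 12 1 17 2 7 6 6 8 2 10-2 9-7 17-24 17-21 3-9-1-21 2-11 4-12 8-10 4-4 6-1 20 5 10 0 11-5 10-10"/><path d="M169 17l-11 18-4 9 0 10 4 8 6 4 10 4 44 4 13-2 8-8 9-47"/></g>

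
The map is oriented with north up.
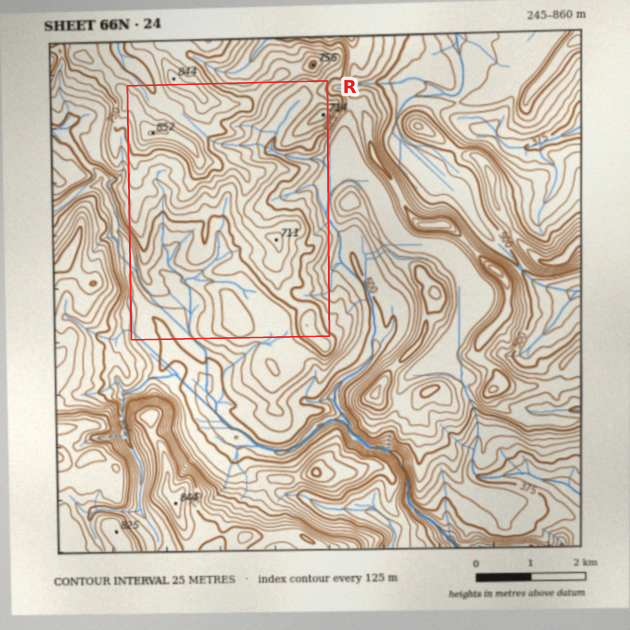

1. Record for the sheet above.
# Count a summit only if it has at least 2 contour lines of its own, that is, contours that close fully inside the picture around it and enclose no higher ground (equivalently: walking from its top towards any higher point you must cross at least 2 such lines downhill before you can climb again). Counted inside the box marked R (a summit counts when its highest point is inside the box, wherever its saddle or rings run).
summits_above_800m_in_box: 1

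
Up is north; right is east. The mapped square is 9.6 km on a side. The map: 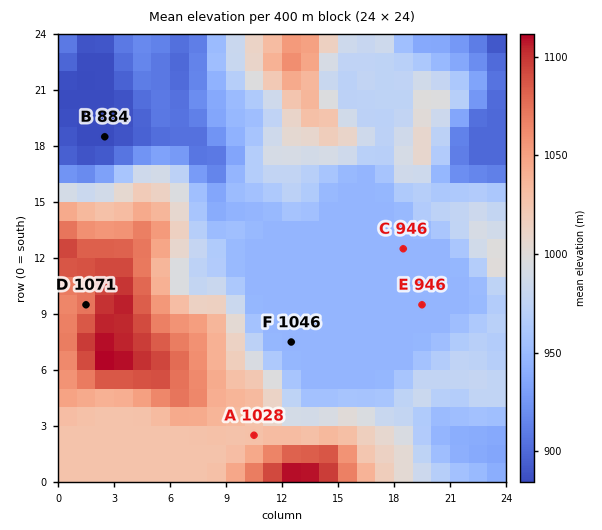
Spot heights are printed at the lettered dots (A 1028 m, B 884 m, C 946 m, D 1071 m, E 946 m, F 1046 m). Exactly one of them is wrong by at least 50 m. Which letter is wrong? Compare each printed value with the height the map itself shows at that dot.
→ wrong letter F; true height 946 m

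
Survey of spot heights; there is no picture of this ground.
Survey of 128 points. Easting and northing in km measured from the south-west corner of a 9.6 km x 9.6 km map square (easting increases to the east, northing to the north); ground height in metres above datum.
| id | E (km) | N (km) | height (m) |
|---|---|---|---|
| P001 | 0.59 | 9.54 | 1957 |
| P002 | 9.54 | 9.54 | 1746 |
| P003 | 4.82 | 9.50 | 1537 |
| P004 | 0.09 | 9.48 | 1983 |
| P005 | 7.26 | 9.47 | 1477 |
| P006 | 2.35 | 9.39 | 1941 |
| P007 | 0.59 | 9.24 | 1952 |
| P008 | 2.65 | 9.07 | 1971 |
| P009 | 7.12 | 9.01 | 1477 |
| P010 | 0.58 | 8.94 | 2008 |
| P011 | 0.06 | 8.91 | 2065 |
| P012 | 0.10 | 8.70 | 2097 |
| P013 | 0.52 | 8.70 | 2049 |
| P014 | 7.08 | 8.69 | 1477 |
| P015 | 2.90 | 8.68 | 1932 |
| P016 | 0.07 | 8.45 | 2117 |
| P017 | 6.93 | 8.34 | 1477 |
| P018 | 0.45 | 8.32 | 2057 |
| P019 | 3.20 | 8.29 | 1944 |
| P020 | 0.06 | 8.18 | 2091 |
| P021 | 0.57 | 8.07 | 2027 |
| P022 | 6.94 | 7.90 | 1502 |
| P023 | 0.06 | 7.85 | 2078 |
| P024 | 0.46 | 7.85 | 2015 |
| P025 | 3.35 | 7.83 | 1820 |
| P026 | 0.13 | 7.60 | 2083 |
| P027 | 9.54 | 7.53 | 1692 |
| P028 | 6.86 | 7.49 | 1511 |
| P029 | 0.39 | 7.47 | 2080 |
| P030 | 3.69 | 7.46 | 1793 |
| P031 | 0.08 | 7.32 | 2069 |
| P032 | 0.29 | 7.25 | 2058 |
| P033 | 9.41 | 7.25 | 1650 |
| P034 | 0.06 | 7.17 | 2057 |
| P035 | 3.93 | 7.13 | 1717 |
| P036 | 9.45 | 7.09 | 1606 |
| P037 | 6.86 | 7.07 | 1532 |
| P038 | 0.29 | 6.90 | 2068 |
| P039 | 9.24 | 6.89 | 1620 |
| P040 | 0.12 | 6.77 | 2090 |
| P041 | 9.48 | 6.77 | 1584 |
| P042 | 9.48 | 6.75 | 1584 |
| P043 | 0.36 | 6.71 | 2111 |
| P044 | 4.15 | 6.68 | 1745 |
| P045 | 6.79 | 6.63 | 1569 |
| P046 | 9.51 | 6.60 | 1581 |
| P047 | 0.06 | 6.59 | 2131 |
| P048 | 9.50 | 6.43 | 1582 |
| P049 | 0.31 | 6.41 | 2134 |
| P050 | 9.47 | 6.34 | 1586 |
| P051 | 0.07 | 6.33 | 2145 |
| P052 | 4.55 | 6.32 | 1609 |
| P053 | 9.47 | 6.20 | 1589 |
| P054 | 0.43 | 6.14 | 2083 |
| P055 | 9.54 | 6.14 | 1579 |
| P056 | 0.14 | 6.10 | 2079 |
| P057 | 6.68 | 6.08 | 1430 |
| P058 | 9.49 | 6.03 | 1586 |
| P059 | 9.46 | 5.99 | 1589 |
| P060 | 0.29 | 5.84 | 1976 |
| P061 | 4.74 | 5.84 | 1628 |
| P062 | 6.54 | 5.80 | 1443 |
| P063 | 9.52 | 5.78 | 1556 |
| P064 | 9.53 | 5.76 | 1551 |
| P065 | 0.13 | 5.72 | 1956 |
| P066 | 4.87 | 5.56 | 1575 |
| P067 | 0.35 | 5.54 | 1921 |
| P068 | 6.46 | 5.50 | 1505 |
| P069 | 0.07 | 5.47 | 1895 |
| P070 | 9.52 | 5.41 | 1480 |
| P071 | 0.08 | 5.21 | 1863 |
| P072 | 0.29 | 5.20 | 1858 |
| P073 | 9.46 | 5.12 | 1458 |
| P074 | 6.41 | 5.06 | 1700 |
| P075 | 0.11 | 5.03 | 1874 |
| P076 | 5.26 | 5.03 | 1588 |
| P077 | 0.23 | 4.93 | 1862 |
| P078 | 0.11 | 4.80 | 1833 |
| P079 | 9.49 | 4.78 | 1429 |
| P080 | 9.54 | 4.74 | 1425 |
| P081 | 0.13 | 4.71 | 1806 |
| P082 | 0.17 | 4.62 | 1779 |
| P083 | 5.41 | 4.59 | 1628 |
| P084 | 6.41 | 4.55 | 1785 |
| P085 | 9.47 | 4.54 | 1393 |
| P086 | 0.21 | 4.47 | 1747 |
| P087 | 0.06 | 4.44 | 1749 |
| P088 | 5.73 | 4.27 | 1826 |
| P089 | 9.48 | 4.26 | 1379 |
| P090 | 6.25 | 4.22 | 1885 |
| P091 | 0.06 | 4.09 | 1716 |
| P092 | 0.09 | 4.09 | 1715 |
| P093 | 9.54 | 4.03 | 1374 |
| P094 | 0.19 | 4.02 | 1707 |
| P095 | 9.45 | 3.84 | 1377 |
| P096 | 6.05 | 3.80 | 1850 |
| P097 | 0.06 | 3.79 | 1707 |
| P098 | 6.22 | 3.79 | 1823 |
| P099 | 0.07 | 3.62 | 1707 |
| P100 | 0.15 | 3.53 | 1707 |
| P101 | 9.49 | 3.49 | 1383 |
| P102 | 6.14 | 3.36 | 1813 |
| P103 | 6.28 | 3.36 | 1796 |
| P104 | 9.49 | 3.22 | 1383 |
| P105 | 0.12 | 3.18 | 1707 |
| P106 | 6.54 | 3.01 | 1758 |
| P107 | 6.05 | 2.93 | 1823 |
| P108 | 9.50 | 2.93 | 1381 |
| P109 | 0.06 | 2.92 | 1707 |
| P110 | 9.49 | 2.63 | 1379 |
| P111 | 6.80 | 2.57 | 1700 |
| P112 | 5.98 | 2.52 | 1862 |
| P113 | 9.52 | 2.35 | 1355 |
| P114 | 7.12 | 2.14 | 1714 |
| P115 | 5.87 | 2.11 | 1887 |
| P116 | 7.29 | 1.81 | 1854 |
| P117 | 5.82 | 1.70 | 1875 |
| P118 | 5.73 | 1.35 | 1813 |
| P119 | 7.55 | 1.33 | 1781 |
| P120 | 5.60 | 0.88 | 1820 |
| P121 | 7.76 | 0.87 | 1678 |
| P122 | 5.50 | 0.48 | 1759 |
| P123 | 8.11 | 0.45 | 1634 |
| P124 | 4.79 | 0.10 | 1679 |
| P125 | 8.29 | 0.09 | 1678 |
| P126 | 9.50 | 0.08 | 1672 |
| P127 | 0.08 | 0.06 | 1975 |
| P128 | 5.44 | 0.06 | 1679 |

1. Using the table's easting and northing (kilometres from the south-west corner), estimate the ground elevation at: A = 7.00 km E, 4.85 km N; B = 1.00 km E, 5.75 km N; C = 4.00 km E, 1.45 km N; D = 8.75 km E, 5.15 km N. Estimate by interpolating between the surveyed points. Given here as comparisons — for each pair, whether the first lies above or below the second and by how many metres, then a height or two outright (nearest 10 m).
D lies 560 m below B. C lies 310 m above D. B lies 310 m above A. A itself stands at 1690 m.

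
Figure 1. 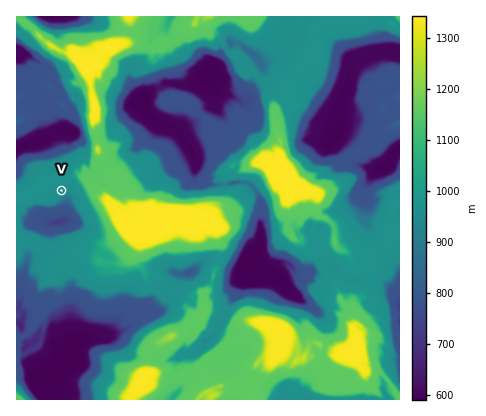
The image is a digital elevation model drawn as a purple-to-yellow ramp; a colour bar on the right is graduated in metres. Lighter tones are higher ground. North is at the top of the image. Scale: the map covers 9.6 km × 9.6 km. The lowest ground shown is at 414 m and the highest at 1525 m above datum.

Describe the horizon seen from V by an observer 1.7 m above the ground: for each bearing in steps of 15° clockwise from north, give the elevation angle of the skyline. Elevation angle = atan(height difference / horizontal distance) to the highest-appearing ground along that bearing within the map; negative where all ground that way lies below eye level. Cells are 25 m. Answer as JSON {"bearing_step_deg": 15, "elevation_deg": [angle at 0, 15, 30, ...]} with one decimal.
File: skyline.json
{"bearing_step_deg": 15, "elevation_deg": [5.2, 7.6, 6.8, 13.9, 17.3, 16.7, 15.2, 17.8, 13.6, 6.1, 2.8, 2.1, 0.1, -0.1, -0.1, 0.1, -0.0, 0.4, 0.7, 0.9, 1.2, 1.4, 1.5, 1.5]}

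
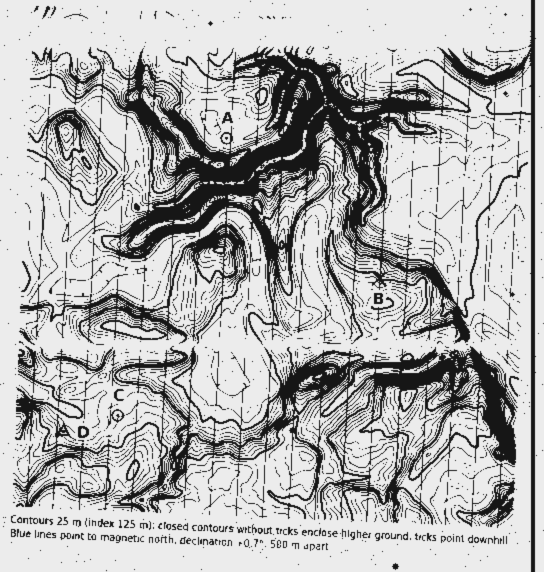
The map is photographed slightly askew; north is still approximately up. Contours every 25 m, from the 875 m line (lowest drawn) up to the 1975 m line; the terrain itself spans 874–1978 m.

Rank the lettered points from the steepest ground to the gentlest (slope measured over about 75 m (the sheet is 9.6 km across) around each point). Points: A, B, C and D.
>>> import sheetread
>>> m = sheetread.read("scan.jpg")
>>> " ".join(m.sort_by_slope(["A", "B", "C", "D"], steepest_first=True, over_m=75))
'B D C A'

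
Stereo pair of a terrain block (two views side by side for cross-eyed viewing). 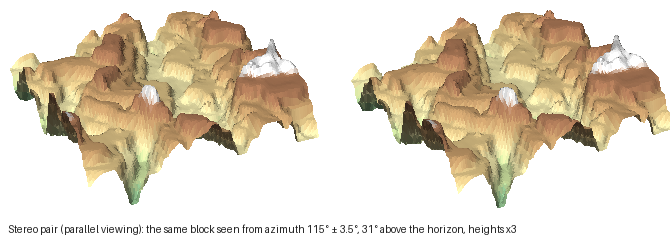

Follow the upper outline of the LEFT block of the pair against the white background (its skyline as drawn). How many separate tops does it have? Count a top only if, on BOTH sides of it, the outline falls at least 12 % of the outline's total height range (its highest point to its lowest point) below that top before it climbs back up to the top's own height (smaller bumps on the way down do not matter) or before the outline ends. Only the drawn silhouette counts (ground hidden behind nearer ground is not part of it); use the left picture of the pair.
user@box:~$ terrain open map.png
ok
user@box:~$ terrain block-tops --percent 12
2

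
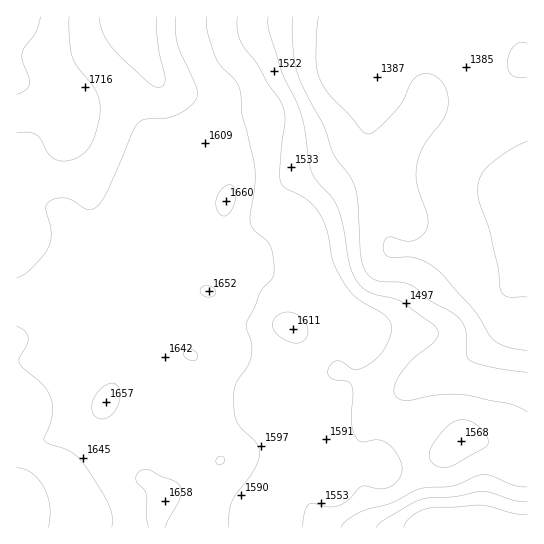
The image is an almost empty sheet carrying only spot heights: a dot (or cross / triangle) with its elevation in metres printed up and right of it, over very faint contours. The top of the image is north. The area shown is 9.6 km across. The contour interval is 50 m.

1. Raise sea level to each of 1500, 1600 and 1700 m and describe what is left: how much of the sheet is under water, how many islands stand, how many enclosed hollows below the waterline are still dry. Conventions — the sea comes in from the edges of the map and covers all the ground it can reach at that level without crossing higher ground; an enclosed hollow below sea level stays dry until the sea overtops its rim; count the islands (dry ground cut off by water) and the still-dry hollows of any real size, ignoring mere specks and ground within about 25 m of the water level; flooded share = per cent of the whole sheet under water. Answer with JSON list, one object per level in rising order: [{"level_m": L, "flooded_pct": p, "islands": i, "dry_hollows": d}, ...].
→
[{"level_m": 1500, "flooded_pct": 30, "islands": 0, "dry_hollows": 0}, {"level_m": 1600, "flooded_pct": 55, "islands": 0, "dry_hollows": 0}, {"level_m": 1700, "flooded_pct": 95, "islands": 0, "dry_hollows": 0}]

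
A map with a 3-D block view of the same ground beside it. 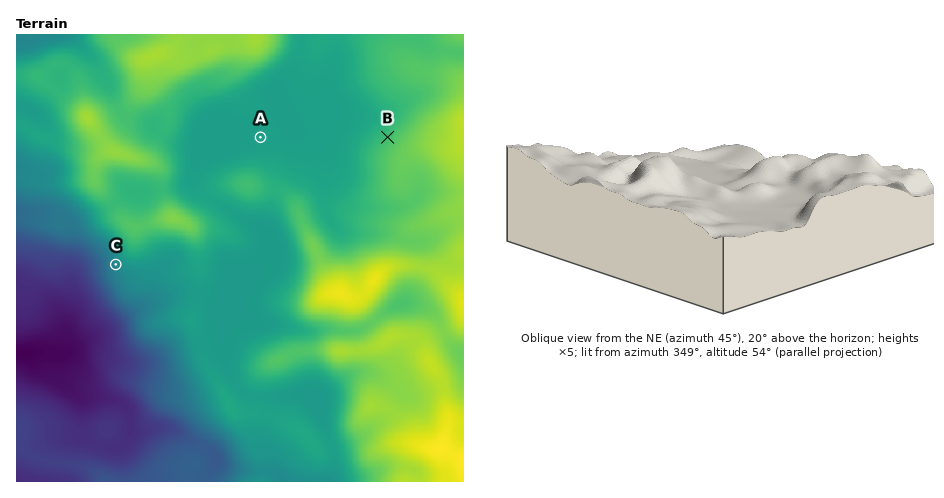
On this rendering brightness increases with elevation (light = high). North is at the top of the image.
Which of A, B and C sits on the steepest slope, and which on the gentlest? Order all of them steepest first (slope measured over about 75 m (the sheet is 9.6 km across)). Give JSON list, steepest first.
["C", "B", "A"]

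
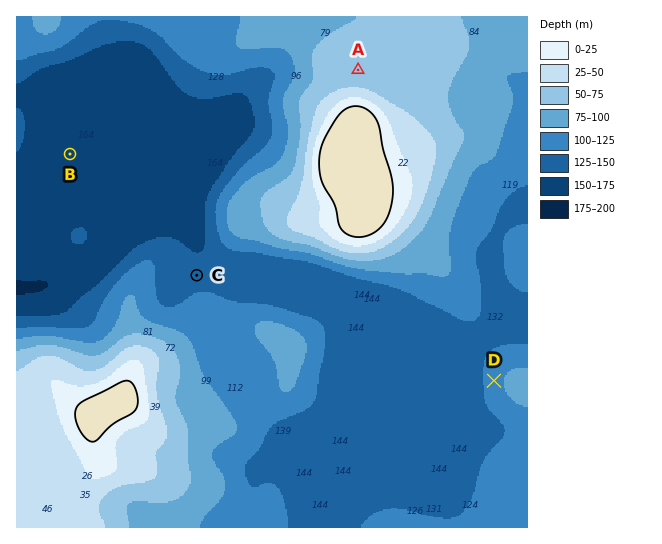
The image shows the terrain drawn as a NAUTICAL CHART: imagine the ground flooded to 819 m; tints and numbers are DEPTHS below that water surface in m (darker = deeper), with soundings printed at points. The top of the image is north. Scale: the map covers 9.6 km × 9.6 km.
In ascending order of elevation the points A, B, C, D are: B C D A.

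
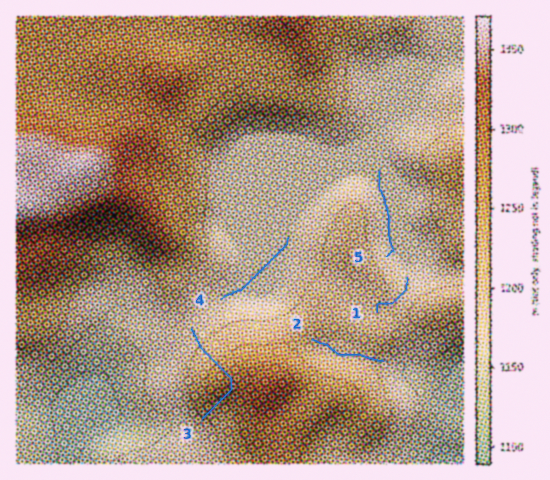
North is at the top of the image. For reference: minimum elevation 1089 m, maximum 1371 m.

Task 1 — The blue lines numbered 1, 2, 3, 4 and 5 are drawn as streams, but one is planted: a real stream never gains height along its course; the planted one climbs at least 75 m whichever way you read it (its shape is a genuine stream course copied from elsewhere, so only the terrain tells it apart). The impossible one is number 3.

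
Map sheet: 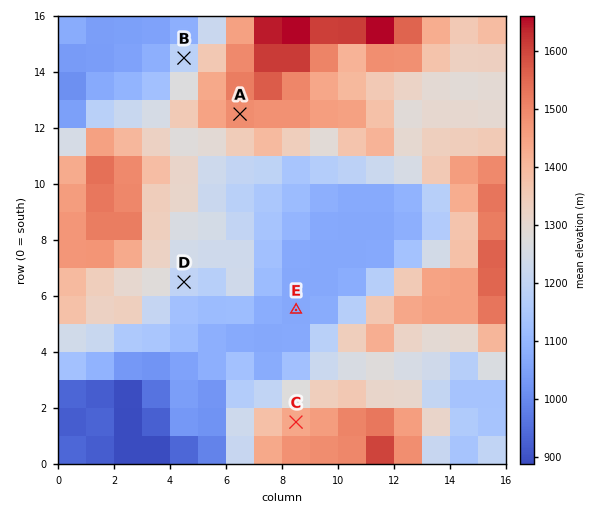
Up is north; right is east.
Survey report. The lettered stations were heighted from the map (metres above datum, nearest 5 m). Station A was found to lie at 1475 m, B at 1195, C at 1455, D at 1185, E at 1065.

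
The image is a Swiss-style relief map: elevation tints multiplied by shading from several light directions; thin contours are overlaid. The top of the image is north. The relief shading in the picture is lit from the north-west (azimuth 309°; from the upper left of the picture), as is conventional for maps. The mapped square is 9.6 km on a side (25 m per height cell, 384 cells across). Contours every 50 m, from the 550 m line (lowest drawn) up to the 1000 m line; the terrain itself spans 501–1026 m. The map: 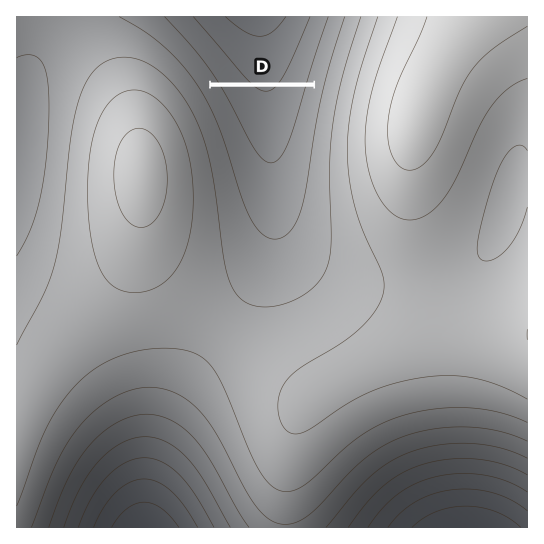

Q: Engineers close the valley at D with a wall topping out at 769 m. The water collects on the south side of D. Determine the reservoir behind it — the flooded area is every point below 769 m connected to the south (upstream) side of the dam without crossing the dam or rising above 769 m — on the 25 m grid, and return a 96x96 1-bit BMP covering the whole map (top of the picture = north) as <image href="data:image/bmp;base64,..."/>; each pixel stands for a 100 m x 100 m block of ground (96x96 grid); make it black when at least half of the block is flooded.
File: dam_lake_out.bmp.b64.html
<image width="96" height="96" href="data:image/bmp;base64,Qk2+BAAAAAAAAD4AAAAoAAAAYAAAAGAAAAABAAEAAAAAAIAEAAATCwAAEwsAAAIAAAAAAAAA////AAAAAAAAAAAAAAAAAAAAAAAAAAAAAAAAAAAAAAAAAAAAAAAAAAAAAAAAAAAAAAAAAAAAAAAAAAAAAAAAAAAAAAAAAAAAAAAAAAAAAAAAAAAAAAAAAAAAAAAAAAAAAAAAAAAAAAAAAAAAAAAAAAAAAAAAAAAAAAAAAAAAAAAAAAAAAAAAAAAAAAAAAAAAAAAAAAAAAAAAAAAAAAAAAAAAAAAAAAAAAAAAAAAAAAAAAAAAAAAAAAAAAAAAAAAAAAAAAAAAAAAAAAAAAAAAAAAAAAAAAAAAAAAAAAAAAAAAAAAAAAAAAAAAAAAAAAAAAAAAAAAAAAAAAAAAAAAAAAAAAAAAAAAAAAAAAAAAAAAAAAAAAAAAAAAAAAAAAAAAAAAAAAAAAAAAAAAAAAAAAAAAAAAAAAAAAAAAAAAAAAAAAAAAAAAAAAAAAAAAAAAAAAAAAAAAAAAAAAAAAAAAAAAAAAAAAAAAAAAAAAAAAAAAAAAAAAAAAAAAAAAAAAAAAAAAAAAAAAAAAAAAAAAAAAAAAAAAAAAAAAAAAAAAAAAAAAAAAAAAAAAAAAAAAAAAAAAAAAAAAAAAAAAAAAAAAAAAAAAAAAAAAAAAAAAAAAAAAAAAAAAAAAAAAAAAAAAAAAAAAAAAAAAAAAAAAAAAAAAAAAAAAAAAAAAAAAAAAAAAAAAAAAAAAAAAAAAAAAAAAAAAAAAAAAAAAAAAAAAAAAAAAAAAAAAAAAAAAAAAAAAAAAAAAAAAAAAAAAAAAAAAAAAAAAAAAAAAAAAAAAAAAAAAAAAAAAAAAAAAAAAAAAAAAAAAAAAAAAAAAAAAAAAAAAAAAAAAAAAAAAAAAAAAAAAAAAAAAAAAAAAAAAAAAAAAAAAAAAAAAAAAAAAAAAAAAAAAAAAAAAAAAAAAAAAAAAAAAAAAAAAAAAAAAAAAAAAAAAAAAAAAAAAAAAAAAAAAAAAAAAAAAAAAAAAAAAAAAAAAAAAAAAAAAAAAAAAAAAAAAAAAAAAAAAAAAAAAAAAAAAGAAAAAAAAAAAAAAAPAAAAAAAAAAAAAAAfgAAAAAAAAAAAAAA/gAAAAAAAAAAAAAA/wAAAAAAAAAAAAAB/wAAAAAAAAAAAAAB/wAAAAAAAAAAAAAD/4AAAAAAAAAAAAAD/4AAAAAAAAAAAAAD/4AAAAAAAAAAAAAH/4AAAAAAAAAAAAAH/8AAAAAAAAAAAAAP/8AAAAAAAAAAAAAP/8AAAAAAAAAAAAAf/8AAAAAAAAAAAAAf/+AAAAAAAAAAAAAf/+AAAAAAAAAAAAA//+AAAAAAAAAAAAB//+AAAAAAAAAAAAB//+AAAAAAAAAAAAAAAAAAAAAAAAAAAAAAAAAAAAAAAAAAAAAAAAAAAAAAAAAAAAAAAAAAAAAAAAAAAAAAAAAAAAAAAAAAAAAAAAAAAAAAAAAAAAAAAAAAAAAAAAAAAAAAAAAAAAAAAAAAAAAAAAAAAAAAAAAAAAAAAAAAAAAAAAAAAAAAAAAAAAAAAAAAAAAAAAAAAAAAAAAAAAAAAAAAAAAAA="/>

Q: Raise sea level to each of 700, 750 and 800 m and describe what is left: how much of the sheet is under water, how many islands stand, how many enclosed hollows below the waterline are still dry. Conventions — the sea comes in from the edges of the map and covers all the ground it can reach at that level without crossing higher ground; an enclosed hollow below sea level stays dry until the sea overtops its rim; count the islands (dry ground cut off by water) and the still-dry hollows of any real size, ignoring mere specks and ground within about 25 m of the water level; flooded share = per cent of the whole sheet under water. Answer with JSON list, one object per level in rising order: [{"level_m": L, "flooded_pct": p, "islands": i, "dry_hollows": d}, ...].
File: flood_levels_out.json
[{"level_m": 700, "flooded_pct": 10, "islands": 0, "dry_hollows": 0}, {"level_m": 750, "flooded_pct": 16, "islands": 0, "dry_hollows": 0}, {"level_m": 800, "flooded_pct": 26, "islands": 0, "dry_hollows": 0}]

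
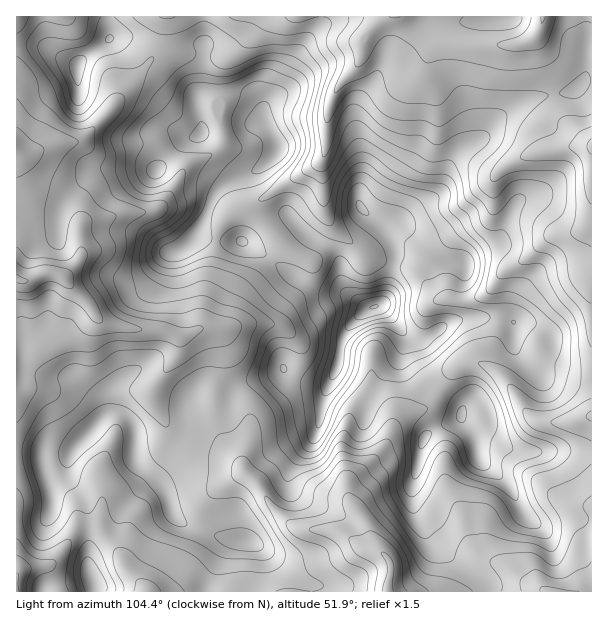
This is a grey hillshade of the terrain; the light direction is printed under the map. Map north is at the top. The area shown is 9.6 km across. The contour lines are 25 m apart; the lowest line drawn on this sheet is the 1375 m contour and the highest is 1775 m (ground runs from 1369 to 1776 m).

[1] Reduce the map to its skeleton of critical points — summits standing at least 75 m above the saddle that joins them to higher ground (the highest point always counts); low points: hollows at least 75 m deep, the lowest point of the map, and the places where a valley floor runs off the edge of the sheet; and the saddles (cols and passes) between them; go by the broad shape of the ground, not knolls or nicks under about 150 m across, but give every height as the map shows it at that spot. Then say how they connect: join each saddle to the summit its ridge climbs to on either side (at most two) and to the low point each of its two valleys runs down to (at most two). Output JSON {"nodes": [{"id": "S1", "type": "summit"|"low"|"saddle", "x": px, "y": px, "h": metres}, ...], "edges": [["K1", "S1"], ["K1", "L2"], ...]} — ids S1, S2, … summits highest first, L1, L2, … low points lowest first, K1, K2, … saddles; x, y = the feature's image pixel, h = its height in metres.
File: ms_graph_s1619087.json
{"nodes": [
{"id": "S1", "type": "summit", "x": 374, "y": 306, "h": 1776},
{"id": "L1", "type": "low", "x": 387, "y": 591, "h": 1369},
{"id": "L2", "type": "low", "x": 591, "y": 146, "h": 1370},
{"id": "L3", "type": "low", "x": 17, "y": 279, "h": 1372},
{"id": "L4", "type": "low", "x": 17, "y": 591, "h": 1397},
{"id": "K1", "type": "saddle", "x": 183, "y": 434, "h": 1529},
{"id": "K2", "type": "saddle", "x": 207, "y": 591, "h": 1494},
{"id": "K3", "type": "saddle", "x": 591, "y": 383, "h": 1491}],
"edges": [["K1", "S1"], ["K1", "L1"], ["K1", "L3"], ["K2", "S1"], ["K2", "L1"], ["K2", "L4"], ["K3", "S1"], ["K3", "L1"], ["K3", "L2"]]}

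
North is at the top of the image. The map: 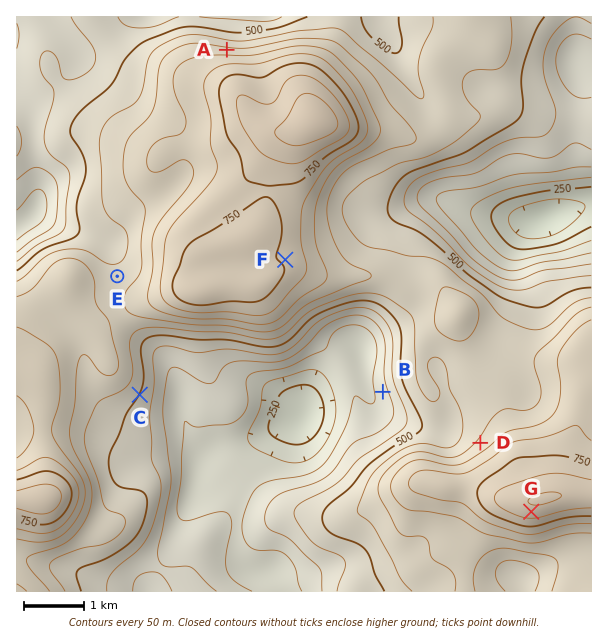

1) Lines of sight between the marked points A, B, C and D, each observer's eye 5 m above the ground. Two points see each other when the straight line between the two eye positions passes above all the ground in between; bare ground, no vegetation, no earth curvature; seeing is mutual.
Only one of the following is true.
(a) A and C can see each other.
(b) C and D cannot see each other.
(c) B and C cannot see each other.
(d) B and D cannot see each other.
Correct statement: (d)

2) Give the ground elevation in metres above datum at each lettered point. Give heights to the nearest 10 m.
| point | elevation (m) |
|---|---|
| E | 570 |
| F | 740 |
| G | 830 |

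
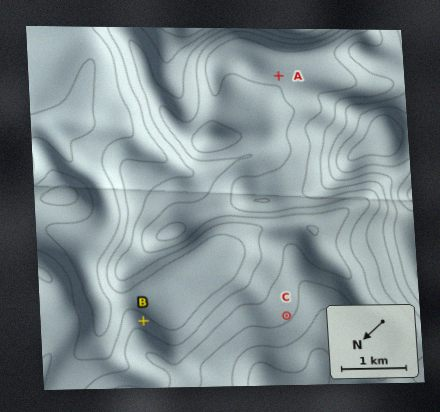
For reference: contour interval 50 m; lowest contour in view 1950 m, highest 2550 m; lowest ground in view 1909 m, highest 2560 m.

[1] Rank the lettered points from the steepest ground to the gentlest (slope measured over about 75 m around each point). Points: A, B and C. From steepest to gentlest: B C A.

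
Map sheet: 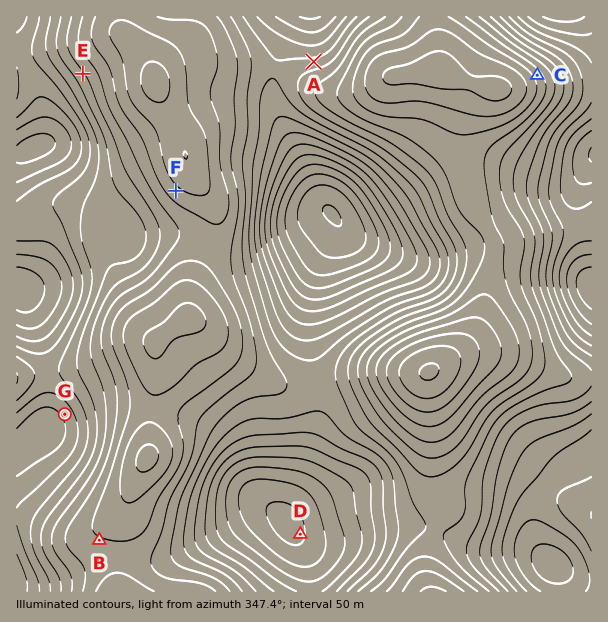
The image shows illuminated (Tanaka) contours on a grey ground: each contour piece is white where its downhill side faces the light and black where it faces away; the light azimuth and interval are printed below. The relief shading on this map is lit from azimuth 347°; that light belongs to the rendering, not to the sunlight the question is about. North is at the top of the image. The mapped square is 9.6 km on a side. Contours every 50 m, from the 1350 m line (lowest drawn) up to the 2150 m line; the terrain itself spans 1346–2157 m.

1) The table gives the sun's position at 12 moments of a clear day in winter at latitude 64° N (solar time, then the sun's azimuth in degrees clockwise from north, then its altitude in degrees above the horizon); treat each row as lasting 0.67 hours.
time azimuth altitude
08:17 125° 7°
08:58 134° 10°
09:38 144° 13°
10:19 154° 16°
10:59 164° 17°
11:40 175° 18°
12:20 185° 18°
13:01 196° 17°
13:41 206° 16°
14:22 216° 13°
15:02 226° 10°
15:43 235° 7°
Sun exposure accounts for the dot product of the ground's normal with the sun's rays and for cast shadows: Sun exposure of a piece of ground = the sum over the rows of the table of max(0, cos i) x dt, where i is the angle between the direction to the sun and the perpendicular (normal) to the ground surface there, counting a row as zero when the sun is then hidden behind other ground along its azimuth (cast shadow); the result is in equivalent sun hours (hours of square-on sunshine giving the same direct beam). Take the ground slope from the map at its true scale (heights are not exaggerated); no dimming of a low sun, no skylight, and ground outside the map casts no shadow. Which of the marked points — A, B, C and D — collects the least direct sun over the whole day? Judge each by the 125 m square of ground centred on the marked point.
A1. A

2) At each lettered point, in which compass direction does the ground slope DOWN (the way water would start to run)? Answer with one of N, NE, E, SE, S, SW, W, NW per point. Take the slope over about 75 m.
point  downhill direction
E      SW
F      SW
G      SW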